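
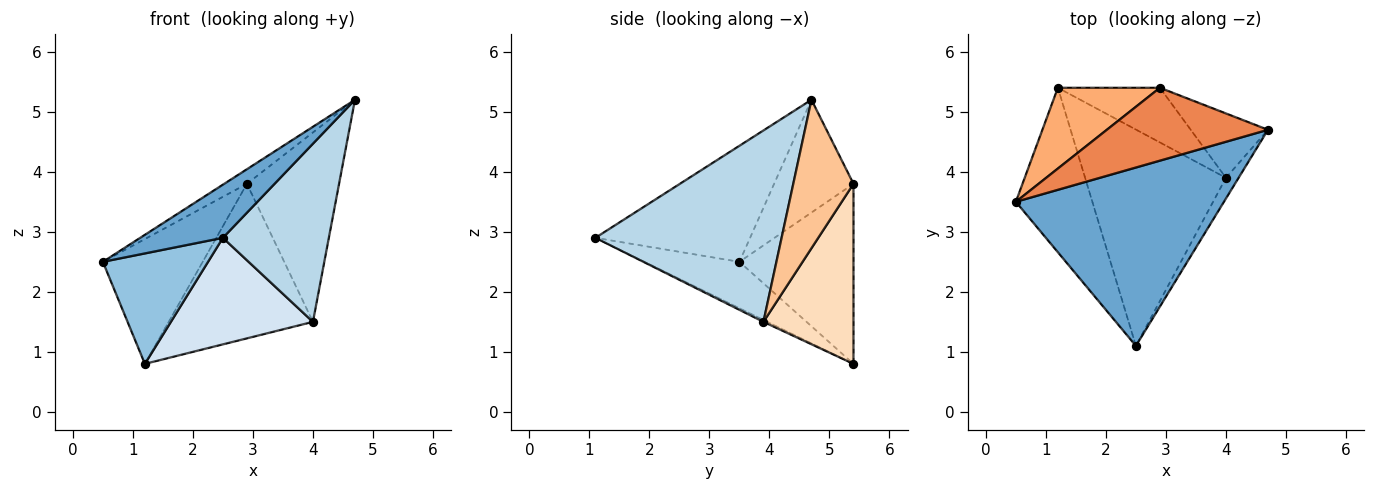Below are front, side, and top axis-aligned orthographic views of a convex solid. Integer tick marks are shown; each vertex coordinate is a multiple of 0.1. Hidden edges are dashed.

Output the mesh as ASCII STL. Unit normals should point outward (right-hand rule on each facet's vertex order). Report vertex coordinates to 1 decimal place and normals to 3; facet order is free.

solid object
 facet normal -0.471 -0.252 0.845
  outer loop
   vertex 2.5 1.1 2.9
   vertex 4.7 4.7 5.2
   vertex 0.5 3.5 2.5
  endloop
 endfacet
 facet normal -0.449 -0.498 -0.742
  outer loop
   vertex 1.2 5.4 0.8
   vertex 2.5 1.1 2.9
   vertex 0.5 3.5 2.5
  endloop
 endfacet
 facet normal 0.868 -0.494 -0.057
  outer loop
   vertex 4.0 3.9 1.5
   vertex 4.7 4.7 5.2
   vertex 2.5 1.1 2.9
  endloop
 endfacet
 facet normal -0.012 -0.442 -0.897
  outer loop
   vertex 4.0 3.9 1.5
   vertex 2.5 1.1 2.9
   vertex 1.2 5.4 0.8
  endloop
 endfacet
 facet normal -0.566 0.162 0.808
  outer loop
   vertex 2.9 5.4 3.8
   vertex 0.5 3.5 2.5
   vertex 4.7 4.7 5.2
  endloop
 endfacet
 facet normal -0.692 0.606 0.392
  outer loop
   vertex 2.9 5.4 3.8
   vertex 1.2 5.4 0.8
   vertex 0.5 3.5 2.5
  endloop
 endfacet
 facet normal 0.526 0.805 -0.274
  outer loop
   vertex 2.9 5.4 3.8
   vertex 4.7 4.7 5.2
   vertex 4.0 3.9 1.5
  endloop
 endfacet
 facet normal 0.507 0.813 -0.287
  outer loop
   vertex 2.9 5.4 3.8
   vertex 4.0 3.9 1.5
   vertex 1.2 5.4 0.8
  endloop
 endfacet
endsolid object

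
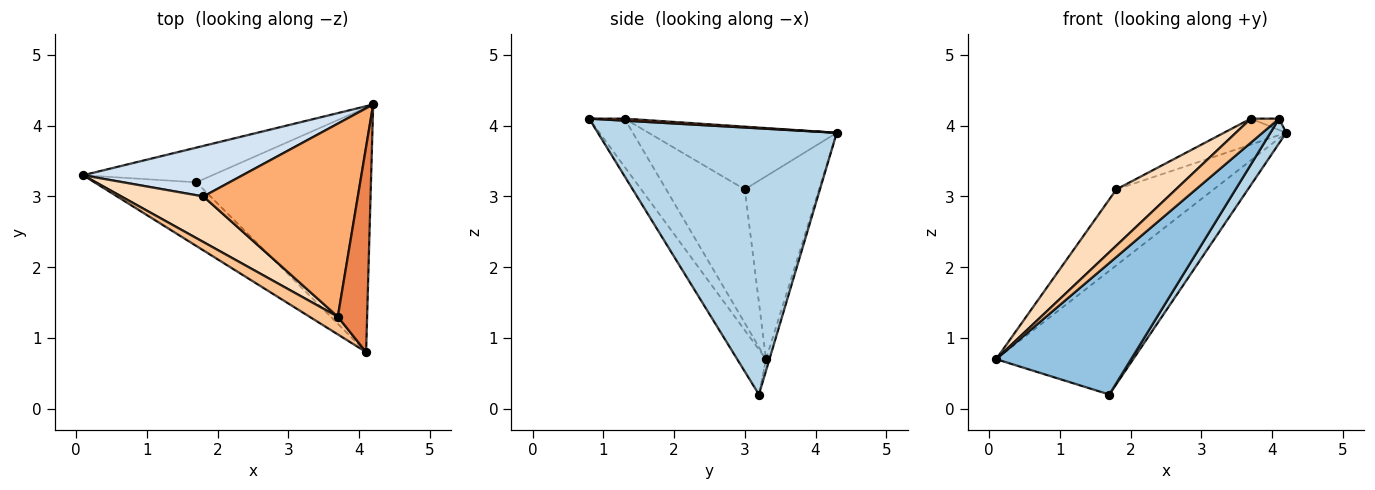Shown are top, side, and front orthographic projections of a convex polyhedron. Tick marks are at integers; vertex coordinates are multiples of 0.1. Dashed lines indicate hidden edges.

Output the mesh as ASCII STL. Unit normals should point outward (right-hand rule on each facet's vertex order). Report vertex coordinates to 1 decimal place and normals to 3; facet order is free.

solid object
 facet normal -0.024 0.963 -0.270
  outer loop
   vertex 1.7 3.2 0.2
   vertex 0.1 3.3 0.7
   vertex 4.2 4.3 3.9
  endloop
 endfacet
 facet normal -0.189 -0.884 -0.428
  outer loop
   vertex 1.7 3.2 0.2
   vertex 4.1 0.8 4.1
   vertex 0.1 3.3 0.7
  endloop
 endfacet
 facet normal 0.835 -0.055 -0.548
  outer loop
   vertex 1.7 3.2 0.2
   vertex 4.2 4.3 3.9
   vertex 4.1 0.8 4.1
  endloop
 endfacet
 facet normal -0.536 0.702 0.468
  outer loop
   vertex 1.8 3.0 3.1
   vertex 4.2 4.3 3.9
   vertex 0.1 3.3 0.7
  endloop
 endfacet
 facet normal 0.069 0.055 0.996
  outer loop
   vertex 3.7 1.3 4.1
   vertex 4.1 0.8 4.1
   vertex 4.2 4.3 3.9
  endloop
 endfacet
 facet normal -0.373 0.124 0.919
  outer loop
   vertex 3.7 1.3 4.1
   vertex 4.2 4.3 3.9
   vertex 1.8 3.0 3.1
  endloop
 endfacet
 facet normal -0.710 -0.568 0.417
  outer loop
   vertex 3.7 1.3 4.1
   vertex 0.1 3.3 0.7
   vertex 4.1 0.8 4.1
  endloop
 endfacet
 facet normal -0.716 -0.542 0.440
  outer loop
   vertex 3.7 1.3 4.1
   vertex 1.8 3.0 3.1
   vertex 0.1 3.3 0.7
  endloop
 endfacet
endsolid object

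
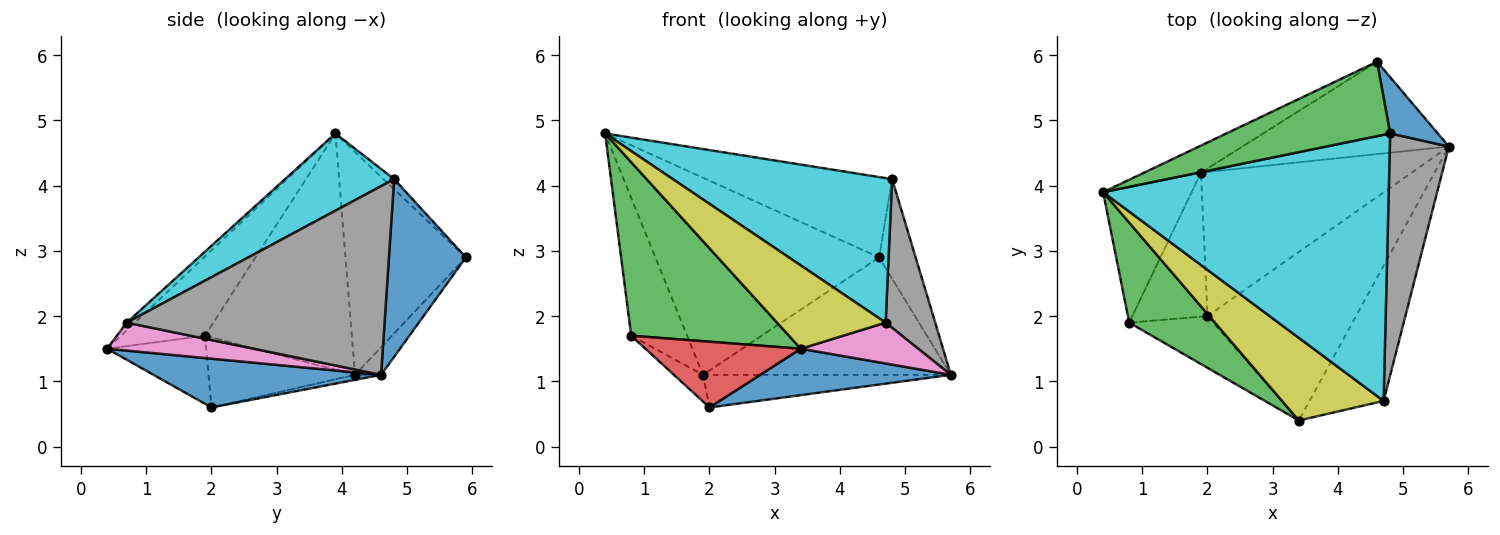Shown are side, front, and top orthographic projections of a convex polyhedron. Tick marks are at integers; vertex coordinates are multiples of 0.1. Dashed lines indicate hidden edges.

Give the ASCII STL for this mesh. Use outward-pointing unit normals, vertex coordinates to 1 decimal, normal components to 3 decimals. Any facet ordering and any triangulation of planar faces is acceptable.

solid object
 facet normal 0.302 -0.253 -0.919
  outer loop
   vertex 2.0 2.0 0.6
   vertex 5.7 4.6 1.1
   vertex 3.4 0.4 1.5
  endloop
 endfacet
 facet normal -0.023 0.221 -0.975
  outer loop
   vertex 1.9 4.2 1.1
   vertex 5.7 4.6 1.1
   vertex 2.0 2.0 0.6
  endloop
 endfacet
 facet normal -0.419 -0.787 0.453
  outer loop
   vertex 0.8 1.9 1.7
   vertex 3.4 0.4 1.5
   vertex 0.4 3.9 4.8
  endloop
 endfacet
 facet normal -0.448 -0.703 -0.553
  outer loop
   vertex 0.8 1.9 1.7
   vertex 2.0 2.0 0.6
   vertex 3.4 0.4 1.5
  endloop
 endfacet
 facet normal -0.882 0.336 -0.330
  outer loop
   vertex 0.8 1.9 1.7
   vertex 0.4 3.9 4.8
   vertex 1.9 4.2 1.1
  endloop
 endfacet
 facet normal -0.676 0.134 -0.725
  outer loop
   vertex 0.8 1.9 1.7
   vertex 1.9 4.2 1.1
   vertex 2.0 2.0 0.6
  endloop
 endfacet
 facet normal 0.340 -0.272 -0.900
  outer loop
   vertex 4.7 0.7 1.9
   vertex 3.4 0.4 1.5
   vertex 5.7 4.6 1.1
  endloop
 endfacet
 facet normal 0.939 -0.180 0.294
  outer loop
   vertex 4.7 0.7 1.9
   vertex 5.7 4.6 1.1
   vertex 4.8 4.8 4.1
  endloop
 endfacet
 facet normal -0.053 -0.709 0.704
  outer loop
   vertex 4.7 0.7 1.9
   vertex 0.4 3.9 4.8
   vertex 3.4 0.4 1.5
  endloop
 endfacet
 facet normal 0.231 -0.464 0.855
  outer loop
   vertex 4.7 0.7 1.9
   vertex 4.8 4.8 4.1
   vertex 0.4 3.9 4.8
  endloop
 endfacet
 facet normal 0.878 0.417 0.236
  outer loop
   vertex 4.6 5.9 2.9
   vertex 4.8 4.8 4.1
   vertex 5.7 4.6 1.1
  endloop
 endfacet
 facet normal -0.082 0.783 -0.616
  outer loop
   vertex 4.6 5.9 2.9
   vertex 5.7 4.6 1.1
   vertex 1.9 4.2 1.1
  endloop
 endfacet
 facet normal -0.042 0.733 0.679
  outer loop
   vertex 4.6 5.9 2.9
   vertex 0.4 3.9 4.8
   vertex 4.8 4.8 4.1
  endloop
 endfacet
 facet normal -0.471 0.874 -0.120
  outer loop
   vertex 4.6 5.9 2.9
   vertex 1.9 4.2 1.1
   vertex 0.4 3.9 4.8
  endloop
 endfacet
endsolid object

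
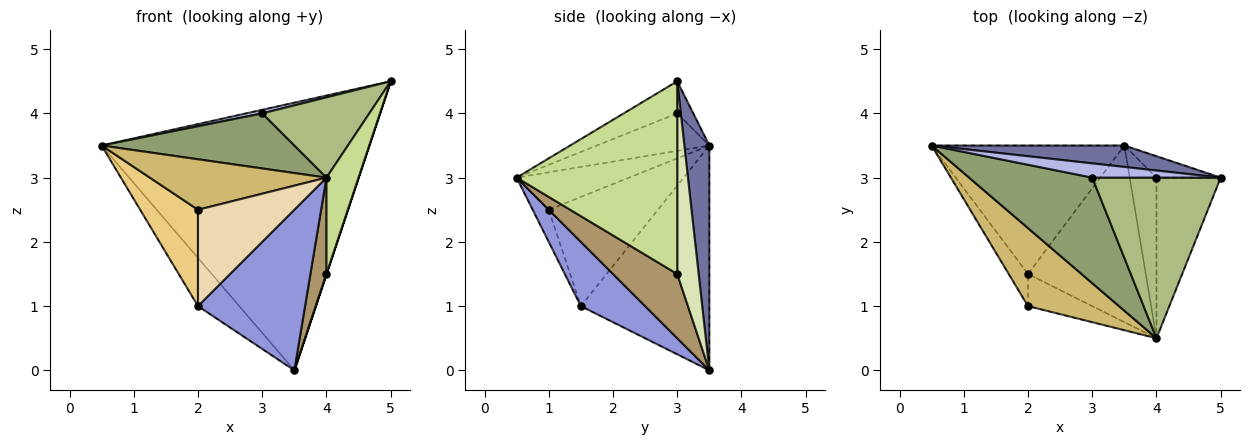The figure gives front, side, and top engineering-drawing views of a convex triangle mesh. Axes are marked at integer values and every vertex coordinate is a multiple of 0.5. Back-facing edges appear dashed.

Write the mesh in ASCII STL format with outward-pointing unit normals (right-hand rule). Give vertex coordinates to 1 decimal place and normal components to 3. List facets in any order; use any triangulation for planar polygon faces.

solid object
 facet normal 0.093 0.993 0.079
  outer loop
   vertex 3.5 3.5 0.0
   vertex 0.5 3.5 3.5
   vertex 5.0 3.0 4.5
  endloop
 endfacet
 facet normal -0.738 0.237 -0.632
  outer loop
   vertex 2.0 1.5 1.0
   vertex 0.5 3.5 3.5
   vertex 3.5 3.5 0.0
  endloop
 endfacet
 facet normal 0.374 -0.624 -0.686
  outer loop
   vertex 2.0 1.5 1.0
   vertex 3.5 3.5 0.0
   vertex 4.0 0.5 3.0
  endloop
 endfacet
 facet normal -0.236 -0.236 0.943
  outer loop
   vertex 3.0 3.0 4.0
   vertex 5.0 3.0 4.5
   vertex 0.5 3.5 3.5
  endloop
 endfacet
 facet normal -0.261 -0.447 0.856
  outer loop
   vertex 3.0 3.0 4.0
   vertex 0.5 3.5 3.5
   vertex 4.0 0.5 3.0
  endloop
 endfacet
 facet normal -0.218 -0.436 0.873
  outer loop
   vertex 3.0 3.0 4.0
   vertex 4.0 0.5 3.0
   vertex 5.0 3.0 4.5
  endloop
 endfacet
 facet normal 0.932 -0.186 -0.311
  outer loop
   vertex 4.0 3.0 1.5
   vertex 5.0 3.0 4.5
   vertex 4.0 0.5 3.0
  endloop
 endfacet
 facet normal 0.949 0.000 -0.316
  outer loop
   vertex 4.0 3.0 1.5
   vertex 3.5 3.5 0.0
   vertex 5.0 3.0 4.5
  endloop
 endfacet
 facet normal 0.899 -0.225 -0.375
  outer loop
   vertex 4.0 3.0 1.5
   vertex 4.0 0.5 3.0
   vertex 3.5 3.5 0.0
  endloop
 endfacet
 facet normal -0.327 -0.513 0.793
  outer loop
   vertex 2.0 1.0 2.5
   vertex 4.0 0.5 3.0
   vertex 0.5 3.5 3.5
  endloop
 endfacet
 facet normal -0.873 -0.462 -0.154
  outer loop
   vertex 2.0 1.0 2.5
   vertex 0.5 3.5 3.5
   vertex 2.0 1.5 1.0
  endloop
 endfacet
 facet normal -0.156 -0.937 -0.312
  outer loop
   vertex 2.0 1.0 2.5
   vertex 2.0 1.5 1.0
   vertex 4.0 0.5 3.0
  endloop
 endfacet
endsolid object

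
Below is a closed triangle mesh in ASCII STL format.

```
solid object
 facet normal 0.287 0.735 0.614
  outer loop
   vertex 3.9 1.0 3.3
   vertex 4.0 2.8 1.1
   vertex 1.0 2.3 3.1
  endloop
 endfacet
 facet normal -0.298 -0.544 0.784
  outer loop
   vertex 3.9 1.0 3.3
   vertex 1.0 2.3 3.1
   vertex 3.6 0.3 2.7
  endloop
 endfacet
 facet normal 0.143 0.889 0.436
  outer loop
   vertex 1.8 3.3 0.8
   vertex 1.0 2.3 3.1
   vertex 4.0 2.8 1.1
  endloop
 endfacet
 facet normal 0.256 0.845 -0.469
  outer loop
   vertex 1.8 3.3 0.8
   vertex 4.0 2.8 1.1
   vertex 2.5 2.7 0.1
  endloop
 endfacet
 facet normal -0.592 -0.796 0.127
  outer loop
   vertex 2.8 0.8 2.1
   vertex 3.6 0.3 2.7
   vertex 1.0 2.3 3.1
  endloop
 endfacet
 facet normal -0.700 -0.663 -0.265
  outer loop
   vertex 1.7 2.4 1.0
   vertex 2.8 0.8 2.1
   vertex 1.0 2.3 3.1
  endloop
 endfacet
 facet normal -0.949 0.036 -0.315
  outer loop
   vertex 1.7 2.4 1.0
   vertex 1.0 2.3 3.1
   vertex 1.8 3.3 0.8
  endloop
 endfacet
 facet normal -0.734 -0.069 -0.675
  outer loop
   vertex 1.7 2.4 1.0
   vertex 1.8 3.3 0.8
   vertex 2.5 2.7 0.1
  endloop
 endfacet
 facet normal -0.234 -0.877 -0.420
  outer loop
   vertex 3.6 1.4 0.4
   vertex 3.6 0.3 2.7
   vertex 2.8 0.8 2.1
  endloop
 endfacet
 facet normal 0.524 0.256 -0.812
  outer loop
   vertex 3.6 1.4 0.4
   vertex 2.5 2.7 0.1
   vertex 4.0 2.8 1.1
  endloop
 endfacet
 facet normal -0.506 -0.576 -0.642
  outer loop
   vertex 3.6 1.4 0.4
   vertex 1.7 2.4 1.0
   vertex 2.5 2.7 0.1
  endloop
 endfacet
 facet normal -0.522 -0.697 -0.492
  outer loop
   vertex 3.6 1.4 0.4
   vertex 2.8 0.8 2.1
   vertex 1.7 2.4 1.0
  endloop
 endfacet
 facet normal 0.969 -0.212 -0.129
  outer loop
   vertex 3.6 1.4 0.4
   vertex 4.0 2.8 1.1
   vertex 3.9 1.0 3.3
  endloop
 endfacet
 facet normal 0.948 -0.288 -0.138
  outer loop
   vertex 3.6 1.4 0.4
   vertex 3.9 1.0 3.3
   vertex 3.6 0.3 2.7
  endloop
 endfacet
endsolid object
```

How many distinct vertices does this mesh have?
9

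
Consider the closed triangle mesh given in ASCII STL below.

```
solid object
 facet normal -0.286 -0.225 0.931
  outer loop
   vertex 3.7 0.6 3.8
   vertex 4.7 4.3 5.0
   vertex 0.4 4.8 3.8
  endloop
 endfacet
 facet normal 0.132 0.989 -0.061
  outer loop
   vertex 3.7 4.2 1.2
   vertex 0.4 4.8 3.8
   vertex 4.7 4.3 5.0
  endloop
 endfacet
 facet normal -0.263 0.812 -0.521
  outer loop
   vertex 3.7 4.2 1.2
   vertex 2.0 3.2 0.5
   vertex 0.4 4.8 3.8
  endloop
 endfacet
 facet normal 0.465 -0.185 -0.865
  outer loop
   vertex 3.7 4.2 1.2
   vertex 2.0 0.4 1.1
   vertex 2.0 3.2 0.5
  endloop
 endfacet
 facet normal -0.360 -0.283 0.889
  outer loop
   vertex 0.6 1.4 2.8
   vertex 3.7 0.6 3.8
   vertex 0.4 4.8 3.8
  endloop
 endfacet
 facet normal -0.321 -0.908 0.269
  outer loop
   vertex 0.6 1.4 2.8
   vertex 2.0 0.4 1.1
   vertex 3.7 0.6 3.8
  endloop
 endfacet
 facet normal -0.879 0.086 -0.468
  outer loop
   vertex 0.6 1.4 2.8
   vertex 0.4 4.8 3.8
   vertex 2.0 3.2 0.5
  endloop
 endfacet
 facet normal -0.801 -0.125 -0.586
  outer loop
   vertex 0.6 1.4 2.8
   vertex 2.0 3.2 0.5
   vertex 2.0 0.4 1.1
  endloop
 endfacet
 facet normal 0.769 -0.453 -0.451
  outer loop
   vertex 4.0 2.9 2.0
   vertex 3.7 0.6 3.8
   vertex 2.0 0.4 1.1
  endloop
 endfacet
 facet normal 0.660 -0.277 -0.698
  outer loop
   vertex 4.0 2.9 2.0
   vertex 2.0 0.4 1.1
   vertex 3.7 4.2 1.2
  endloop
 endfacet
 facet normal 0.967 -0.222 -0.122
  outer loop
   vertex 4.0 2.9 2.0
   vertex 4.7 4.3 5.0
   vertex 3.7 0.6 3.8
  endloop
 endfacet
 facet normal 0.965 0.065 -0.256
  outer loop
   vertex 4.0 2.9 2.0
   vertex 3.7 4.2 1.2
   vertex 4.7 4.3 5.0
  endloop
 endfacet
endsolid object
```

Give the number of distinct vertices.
8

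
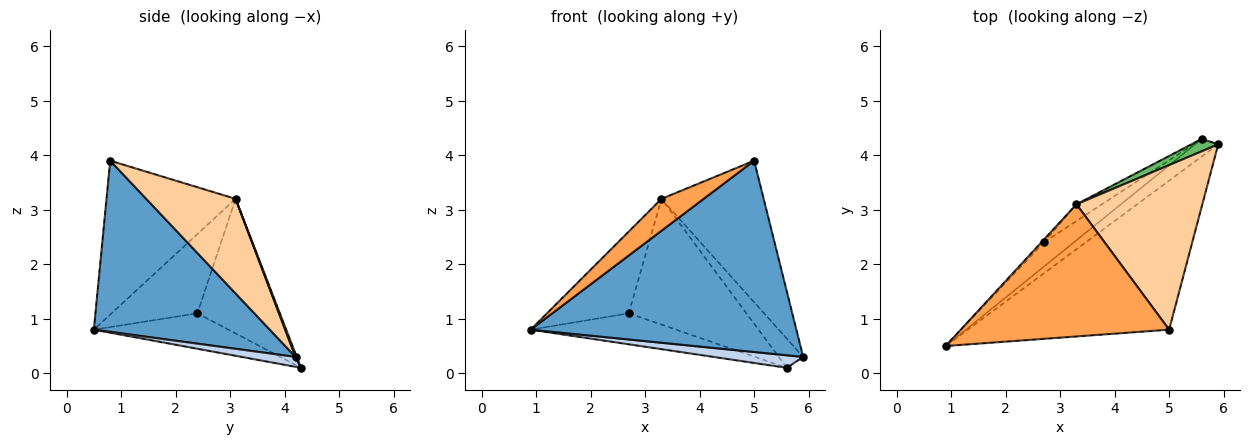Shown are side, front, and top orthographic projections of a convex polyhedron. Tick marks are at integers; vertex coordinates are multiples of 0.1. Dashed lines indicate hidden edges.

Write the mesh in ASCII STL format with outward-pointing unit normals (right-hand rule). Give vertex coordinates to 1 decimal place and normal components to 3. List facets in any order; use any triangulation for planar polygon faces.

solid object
 facet normal 0.463 -0.699 -0.545
  outer loop
   vertex 5.0 0.8 3.9
   vertex 0.9 0.5 0.8
   vertex 5.9 4.2 0.3
  endloop
 endfacet
 facet normal 0.329 -0.549 -0.768
  outer loop
   vertex 5.6 4.3 0.1
   vertex 5.9 4.2 0.3
   vertex 0.9 0.5 0.8
  endloop
 endfacet
 facet normal -0.583 -0.191 0.790
  outer loop
   vertex 3.3 3.1 3.2
   vertex 0.9 0.5 0.8
   vertex 5.0 0.8 3.9
  endloop
 endfacet
 facet normal 0.495 0.566 0.659
  outer loop
   vertex 3.3 3.1 3.2
   vertex 5.0 0.8 3.9
   vertex 5.9 4.2 0.3
  endloop
 endfacet
 facet normal 0.046 0.920 0.390
  outer loop
   vertex 3.3 3.1 3.2
   vertex 5.9 4.2 0.3
   vertex 5.6 4.3 0.1
  endloop
 endfacet
 facet normal -0.589 0.636 -0.498
  outer loop
   vertex 2.7 2.4 1.1
   vertex 5.6 4.3 0.1
   vertex 0.9 0.5 0.8
  endloop
 endfacet
 facet normal -0.724 0.689 -0.023
  outer loop
   vertex 2.7 2.4 1.1
   vertex 0.9 0.5 0.8
   vertex 3.3 3.1 3.2
  endloop
 endfacet
 facet normal -0.571 0.814 -0.108
  outer loop
   vertex 2.7 2.4 1.1
   vertex 3.3 3.1 3.2
   vertex 5.6 4.3 0.1
  endloop
 endfacet
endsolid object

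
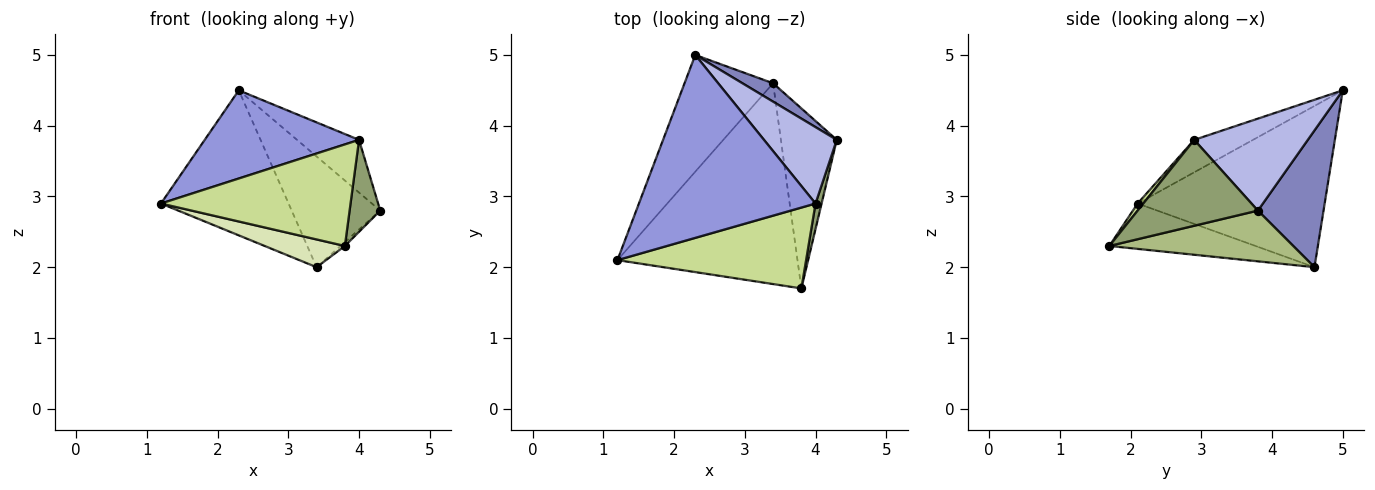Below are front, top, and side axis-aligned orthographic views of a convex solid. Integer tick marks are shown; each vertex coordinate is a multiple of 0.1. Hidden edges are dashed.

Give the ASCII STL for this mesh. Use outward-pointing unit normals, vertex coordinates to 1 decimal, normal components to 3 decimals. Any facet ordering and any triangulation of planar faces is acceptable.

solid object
 facet normal -0.752 0.513 -0.413
  outer loop
   vertex 3.4 4.6 2.0
   vertex 1.2 2.1 2.9
   vertex 2.3 5.0 4.5
  endloop
 endfacet
 facet normal 0.590 0.796 0.132
  outer loop
   vertex 3.4 4.6 2.0
   vertex 2.3 5.0 4.5
   vertex 4.3 3.8 2.8
  endloop
 endfacet
 facet normal -0.163 -0.428 0.889
  outer loop
   vertex 4.0 2.9 3.8
   vertex 2.3 5.0 4.5
   vertex 1.2 2.1 2.9
  endloop
 endfacet
 facet normal 0.721 0.393 0.570
  outer loop
   vertex 4.0 2.9 3.8
   vertex 4.3 3.8 2.8
   vertex 2.3 5.0 4.5
  endloop
 endfacet
 facet normal 0.967 -0.246 0.068
  outer loop
   vertex 3.8 1.7 2.3
   vertex 4.3 3.8 2.8
   vertex 4.0 2.9 3.8
  endloop
 endfacet
 facet normal 0.672 0.016 -0.740
  outer loop
   vertex 3.8 1.7 2.3
   vertex 3.4 4.6 2.0
   vertex 4.3 3.8 2.8
  endloop
 endfacet
 facet normal 0.023 -0.782 0.623
  outer loop
   vertex 3.8 1.7 2.3
   vertex 4.0 2.9 3.8
   vertex 1.2 2.1 2.9
  endloop
 endfacet
 facet normal -0.242 -0.133 -0.961
  outer loop
   vertex 3.8 1.7 2.3
   vertex 1.2 2.1 2.9
   vertex 3.4 4.6 2.0
  endloop
 endfacet
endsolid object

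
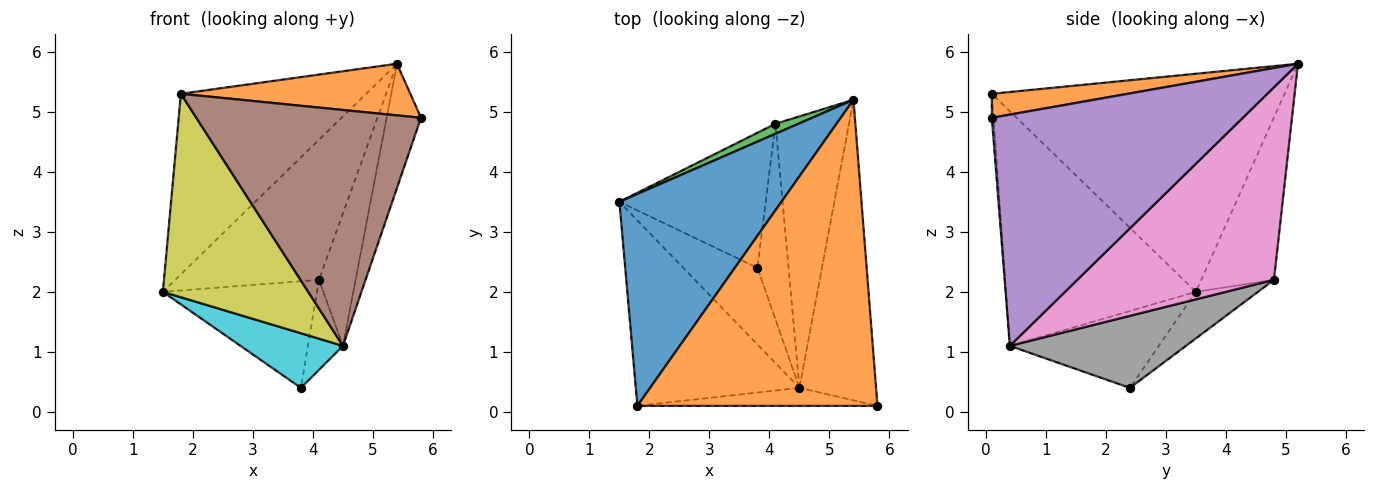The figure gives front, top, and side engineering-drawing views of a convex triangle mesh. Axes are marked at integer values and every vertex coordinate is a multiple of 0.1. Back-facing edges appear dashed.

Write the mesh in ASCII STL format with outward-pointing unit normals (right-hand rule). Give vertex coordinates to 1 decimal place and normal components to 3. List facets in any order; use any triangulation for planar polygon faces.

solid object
 facet normal -0.716 0.453 0.532
  outer loop
   vertex 1.8 0.1 5.3
   vertex 5.4 5.2 5.8
   vertex 1.5 3.5 2.0
  endloop
 endfacet
 facet normal 0.098 -0.165 0.981
  outer loop
   vertex 1.8 0.1 5.3
   vertex 5.8 0.1 4.9
   vertex 5.4 5.2 5.8
  endloop
 endfacet
 facet normal -0.450 0.891 0.064
  outer loop
   vertex 4.1 4.8 2.2
   vertex 1.5 3.5 2.0
   vertex 5.4 5.2 5.8
  endloop
 endfacet
 facet normal -0.242 0.601 -0.761
  outer loop
   vertex 4.1 4.8 2.2
   vertex 3.8 2.4 0.4
   vertex 1.5 3.5 2.0
  endloop
 endfacet
 facet normal 0.941 0.129 -0.312
  outer loop
   vertex 4.5 0.4 1.1
   vertex 5.4 5.2 5.8
   vertex 5.8 0.1 4.9
  endloop
 endfacet
 facet normal -0.008 -0.997 -0.076
  outer loop
   vertex 4.5 0.4 1.1
   vertex 5.8 0.1 4.9
   vertex 1.8 0.1 5.3
  endloop
 endfacet
 facet normal 0.920 0.172 -0.351
  outer loop
   vertex 4.5 0.4 1.1
   vertex 4.1 4.8 2.2
   vertex 5.4 5.2 5.8
  endloop
 endfacet
 facet normal 0.903 0.180 -0.390
  outer loop
   vertex 4.5 0.4 1.1
   vertex 3.8 2.4 0.4
   vertex 4.1 4.8 2.2
  endloop
 endfacet
 facet normal -0.695 -0.532 -0.485
  outer loop
   vertex 4.5 0.4 1.1
   vertex 1.8 0.1 5.3
   vertex 1.5 3.5 2.0
  endloop
 endfacet
 facet normal -0.645 -0.444 -0.622
  outer loop
   vertex 4.5 0.4 1.1
   vertex 1.5 3.5 2.0
   vertex 3.8 2.4 0.4
  endloop
 endfacet
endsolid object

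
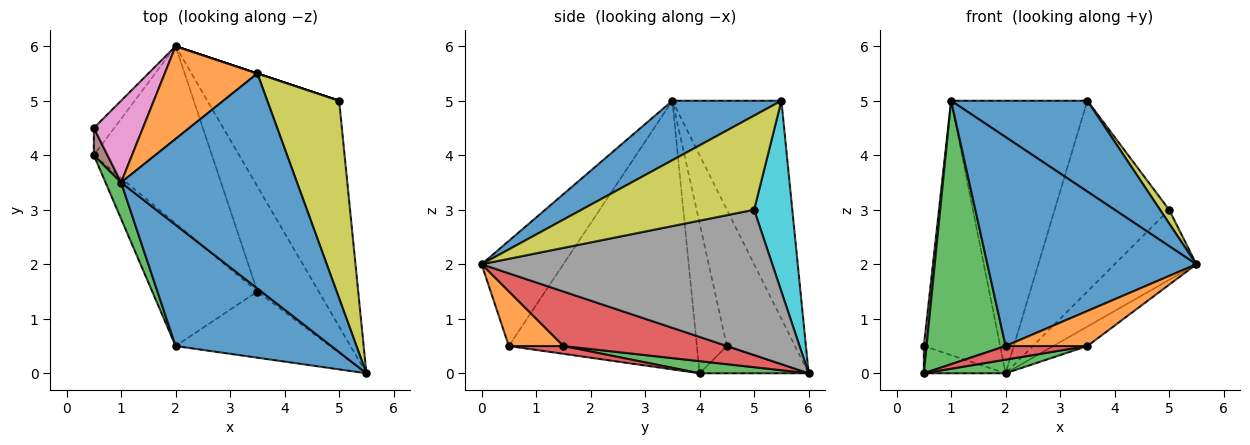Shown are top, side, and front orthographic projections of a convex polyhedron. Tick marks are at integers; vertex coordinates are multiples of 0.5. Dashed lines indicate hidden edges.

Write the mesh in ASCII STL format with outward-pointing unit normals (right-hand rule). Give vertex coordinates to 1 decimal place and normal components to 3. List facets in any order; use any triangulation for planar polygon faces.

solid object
 facet normal 0.297 -0.372 0.879
  outer loop
   vertex 3.5 5.5 5.0
   vertex 1.0 3.5 5.0
   vertex 5.5 0.0 2.0
  endloop
 endfacet
 facet normal -0.604 0.755 0.257
  outer loop
   vertex 3.5 5.5 5.0
   vertex 2.0 6.0 0.0
   vertex 1.0 3.5 5.0
  endloop
 endfacet
 facet normal 0.102 -0.076 -0.992
  outer loop
   vertex 3.5 1.5 0.5
   vertex 0.5 4.0 0.0
   vertex 2.0 6.0 0.0
  endloop
 endfacet
 facet normal 0.658 0.137 -0.740
  outer loop
   vertex 3.5 1.5 0.5
   vertex 2.0 6.0 0.0
   vertex 5.5 0.0 2.0
  endloop
 endfacet
 facet normal -0.686 0.514 -0.514
  outer loop
   vertex 0.5 4.5 0.5
   vertex 2.0 6.0 0.0
   vertex 0.5 4.0 0.0
  endloop
 endfacet
 facet normal -0.992 -0.090 0.090
  outer loop
   vertex 0.5 4.5 0.5
   vertex 0.5 4.0 0.0
   vertex 1.0 3.5 5.0
  endloop
 endfacet
 facet normal -0.648 0.725 0.233
  outer loop
   vertex 0.5 4.5 0.5
   vertex 1.0 3.5 5.0
   vertex 2.0 6.0 0.0
  endloop
 endfacet
 facet normal 0.725 0.204 -0.657
  outer loop
   vertex 5.0 5.0 3.0
   vertex 5.5 0.0 2.0
   vertex 2.0 6.0 0.0
  endloop
 endfacet
 facet normal 0.794 -0.042 0.606
  outer loop
   vertex 5.0 5.0 3.0
   vertex 3.5 5.5 5.0
   vertex 5.5 0.0 2.0
  endloop
 endfacet
 facet normal 0.316 0.949 0.000
  outer loop
   vertex 5.0 5.0 3.0
   vertex 2.0 6.0 0.0
   vertex 3.5 5.5 5.0
  endloop
 endfacet
 facet normal -0.321 -0.819 0.475
  outer loop
   vertex 2.0 0.5 0.5
   vertex 5.5 0.0 2.0
   vertex 1.0 3.5 5.0
  endloop
 endfacet
 facet normal 0.298 -0.447 -0.844
  outer loop
   vertex 2.0 0.5 0.5
   vertex 3.5 1.5 0.5
   vertex 5.5 0.0 2.0
  endloop
 endfacet
 facet normal -0.921 -0.387 0.053
  outer loop
   vertex 2.0 0.5 0.5
   vertex 1.0 3.5 5.0
   vertex 0.5 4.0 0.0
  endloop
 endfacet
 facet normal 0.073 -0.110 -0.991
  outer loop
   vertex 2.0 0.5 0.5
   vertex 0.5 4.0 0.0
   vertex 3.5 1.5 0.5
  endloop
 endfacet
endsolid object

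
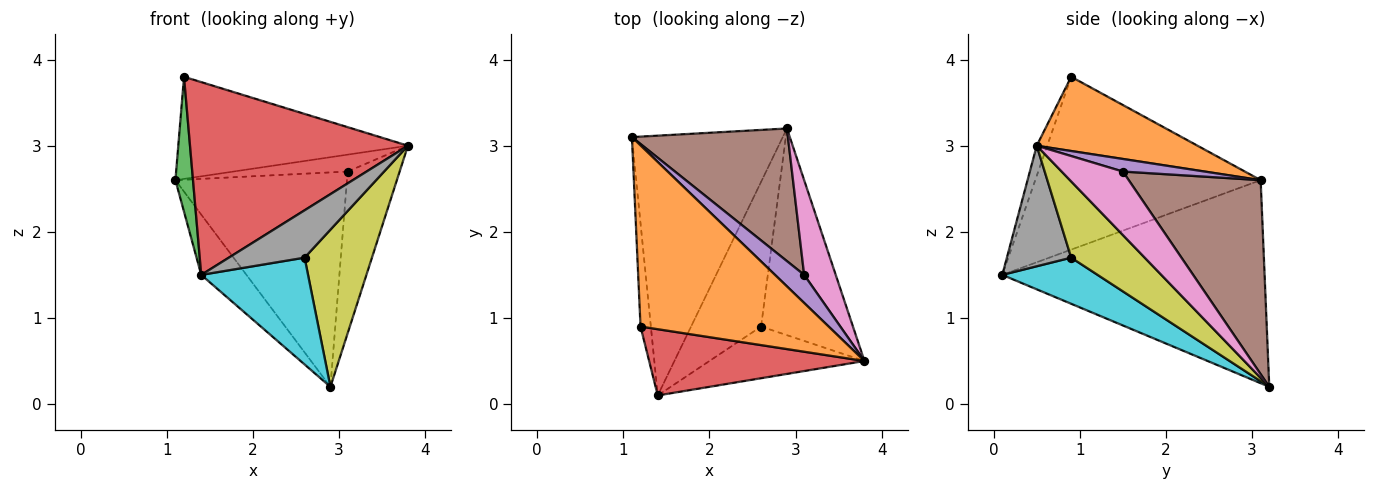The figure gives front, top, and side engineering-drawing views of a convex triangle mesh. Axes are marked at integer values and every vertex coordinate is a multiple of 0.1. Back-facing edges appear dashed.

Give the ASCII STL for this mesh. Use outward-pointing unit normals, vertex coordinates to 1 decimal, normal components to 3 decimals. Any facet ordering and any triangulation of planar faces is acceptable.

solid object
 facet normal -0.795 0.137 -0.591
  outer loop
   vertex 2.9 3.2 0.2
   vertex 1.4 0.1 1.5
   vertex 1.1 3.1 2.6
  endloop
 endfacet
 facet normal 0.325 0.464 0.824
  outer loop
   vertex 1.2 0.9 3.8
   vertex 3.8 0.5 3.0
   vertex 1.1 3.1 2.6
  endloop
 endfacet
 facet normal -0.995 -0.078 -0.060
  outer loop
   vertex 1.2 0.9 3.8
   vertex 1.1 3.1 2.6
   vertex 1.4 0.1 1.5
  endloop
 endfacet
 facet normal -0.045 -0.945 0.325
  outer loop
   vertex 1.2 0.9 3.8
   vertex 1.4 0.1 1.5
   vertex 3.8 0.5 3.0
  endloop
 endfacet
 facet normal 0.347 0.484 0.803
  outer loop
   vertex 3.1 1.5 2.7
   vertex 1.1 3.1 2.6
   vertex 3.8 0.5 3.0
  endloop
 endfacet
 facet normal 0.547 0.712 0.440
  outer loop
   vertex 3.1 1.5 2.7
   vertex 2.9 3.2 0.2
   vertex 1.1 3.1 2.6
  endloop
 endfacet
 facet normal 0.713 0.605 0.355
  outer loop
   vertex 3.1 1.5 2.7
   vertex 3.8 0.5 3.0
   vertex 2.9 3.2 0.2
  endloop
 endfacet
 facet normal 0.497 -0.586 -0.640
  outer loop
   vertex 2.6 0.9 1.7
   vertex 3.8 0.5 3.0
   vertex 1.4 0.1 1.5
  endloop
 endfacet
 facet normal 0.551 -0.505 -0.664
  outer loop
   vertex 2.6 0.9 1.7
   vertex 2.9 3.2 0.2
   vertex 3.8 0.5 3.0
  endloop
 endfacet
 facet normal 0.468 -0.525 -0.711
  outer loop
   vertex 2.6 0.9 1.7
   vertex 1.4 0.1 1.5
   vertex 2.9 3.2 0.2
  endloop
 endfacet
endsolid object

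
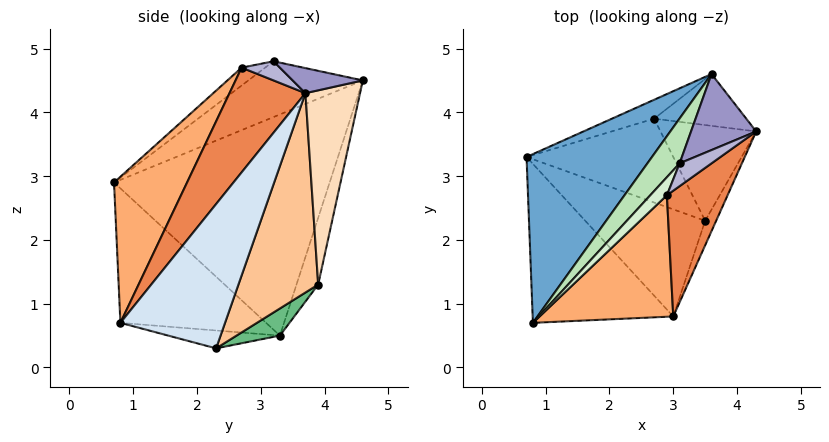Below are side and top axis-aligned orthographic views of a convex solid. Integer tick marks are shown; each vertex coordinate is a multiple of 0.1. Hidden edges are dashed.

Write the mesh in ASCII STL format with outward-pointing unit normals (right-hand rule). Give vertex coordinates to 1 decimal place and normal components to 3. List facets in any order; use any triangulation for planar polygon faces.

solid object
 facet normal -0.801 0.389 0.455
  outer loop
   vertex 3.6 4.6 4.5
   vertex 0.7 3.3 0.5
   vertex 0.8 0.7 2.9
  endloop
 endfacet
 facet normal -0.568 -0.570 -0.594
  outer loop
   vertex 3.0 0.8 0.7
   vertex 0.8 0.7 2.9
   vertex 0.7 3.3 0.5
  endloop
 endfacet
 facet normal -0.144 -0.210 -0.967
  outer loop
   vertex 3.0 0.8 0.7
   vertex 0.7 3.3 0.5
   vertex 3.5 2.3 0.3
  endloop
 endfacet
 facet normal 0.940 -0.333 -0.072
  outer loop
   vertex 3.0 0.8 0.7
   vertex 3.5 2.3 0.3
   vertex 4.3 3.7 4.3
  endloop
 endfacet
 facet normal 0.609 -0.711 0.353
  outer loop
   vertex 2.9 2.7 4.7
   vertex 3.0 0.8 0.7
   vertex 4.3 3.7 4.3
  endloop
 endfacet
 facet normal 0.432 -0.810 0.396
  outer loop
   vertex 2.9 2.7 4.7
   vertex 0.8 0.7 2.9
   vertex 3.0 0.8 0.7
  endloop
 endfacet
 facet normal 0.731 0.585 -0.351
  outer loop
   vertex 2.7 3.9 1.3
   vertex 4.3 3.7 4.3
   vertex 3.5 2.3 0.3
  endloop
 endfacet
 facet normal 0.706 0.624 -0.335
  outer loop
   vertex 2.7 3.9 1.3
   vertex 3.6 4.6 4.5
   vertex 4.3 3.7 4.3
  endloop
 endfacet
 facet normal 0.148 0.576 -0.804
  outer loop
   vertex 2.7 3.9 1.3
   vertex 3.5 2.3 0.3
   vertex 0.7 3.3 0.5
  endloop
 endfacet
 facet normal -0.230 0.962 -0.146
  outer loop
   vertex 2.7 3.9 1.3
   vertex 0.7 3.3 0.5
   vertex 3.6 4.6 4.5
  endloop
 endfacet
 facet normal -0.799 0.384 0.462
  outer loop
   vertex 3.1 3.2 4.8
   vertex 3.6 4.6 4.5
   vertex 0.8 0.7 2.9
  endloop
 endfacet
 facet normal -0.724 0.155 0.672
  outer loop
   vertex 3.1 3.2 4.8
   vertex 0.8 0.7 2.9
   vertex 2.9 2.7 4.7
  endloop
 endfacet
 facet normal 0.358 0.072 0.931
  outer loop
   vertex 3.1 3.2 4.8
   vertex 4.3 3.7 4.3
   vertex 3.6 4.6 4.5
  endloop
 endfacet
 facet normal 0.481 -0.353 0.802
  outer loop
   vertex 3.1 3.2 4.8
   vertex 2.9 2.7 4.7
   vertex 4.3 3.7 4.3
  endloop
 endfacet
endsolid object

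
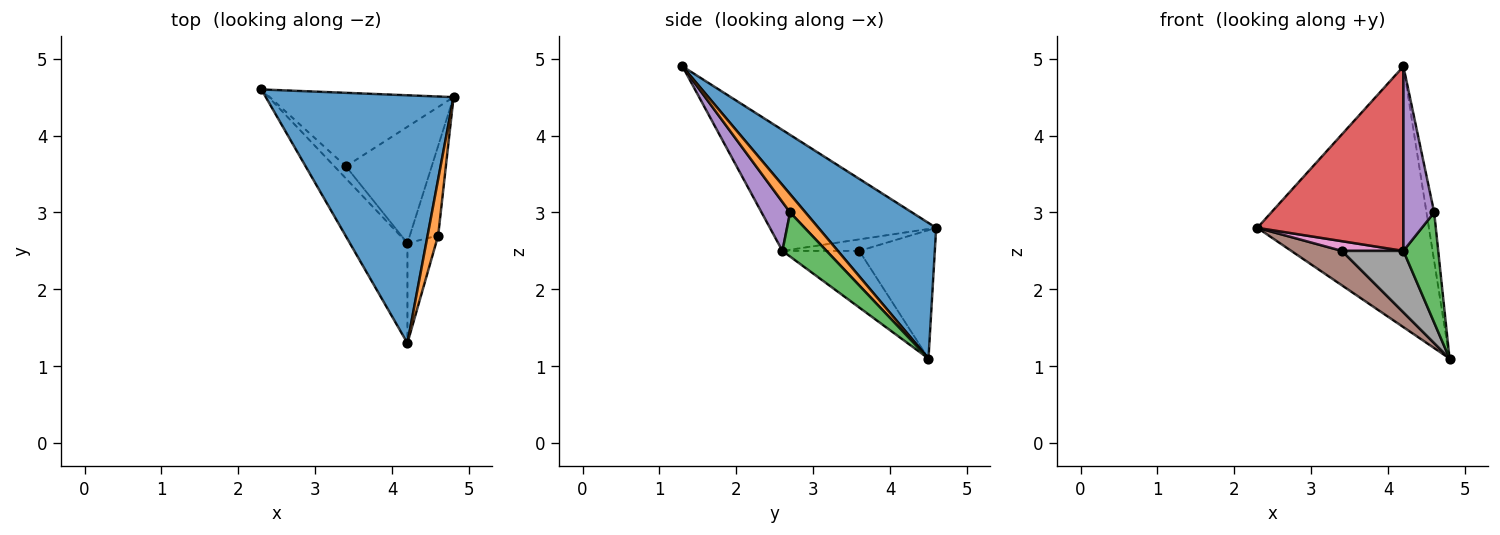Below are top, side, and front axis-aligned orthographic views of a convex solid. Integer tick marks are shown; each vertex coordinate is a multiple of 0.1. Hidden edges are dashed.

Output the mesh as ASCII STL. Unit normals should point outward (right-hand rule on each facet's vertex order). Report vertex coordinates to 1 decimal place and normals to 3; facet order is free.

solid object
 facet normal 0.445 0.649 0.617
  outer loop
   vertex 4.2 1.3 4.9
   vertex 4.8 4.5 1.1
   vertex 2.3 4.6 2.8
  endloop
 endfacet
 facet normal 0.794 0.397 0.460
  outer loop
   vertex 4.6 2.7 3.0
   vertex 4.8 4.5 1.1
   vertex 4.2 1.3 4.9
  endloop
 endfacet
 facet normal 0.701 -0.553 -0.450
  outer loop
   vertex 4.2 2.6 2.5
   vertex 4.8 4.5 1.1
   vertex 4.6 2.7 3.0
  endloop
 endfacet
 facet normal -0.707 -0.622 -0.337
  outer loop
   vertex 4.2 2.6 2.5
   vertex 4.2 1.3 4.9
   vertex 2.3 4.6 2.8
  endloop
 endfacet
 facet normal 0.632 -0.682 -0.369
  outer loop
   vertex 4.2 2.6 2.5
   vertex 4.6 2.7 3.0
   vertex 4.2 1.3 4.9
  endloop
 endfacet
 facet normal -0.535 -0.359 -0.765
  outer loop
   vertex 3.4 3.6 2.5
   vertex 2.3 4.6 2.8
   vertex 4.8 4.5 1.1
  endloop
 endfacet
 facet normal -0.615 -0.492 -0.615
  outer loop
   vertex 3.4 3.6 2.5
   vertex 4.2 2.6 2.5
   vertex 2.3 4.6 2.8
  endloop
 endfacet
 facet normal -0.504 -0.403 -0.764
  outer loop
   vertex 3.4 3.6 2.5
   vertex 4.8 4.5 1.1
   vertex 4.2 2.6 2.5
  endloop
 endfacet
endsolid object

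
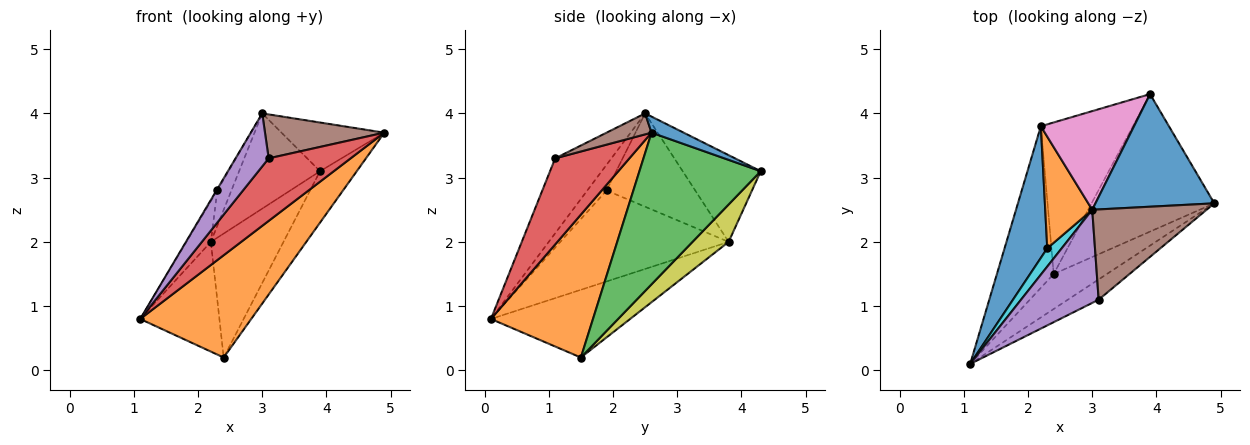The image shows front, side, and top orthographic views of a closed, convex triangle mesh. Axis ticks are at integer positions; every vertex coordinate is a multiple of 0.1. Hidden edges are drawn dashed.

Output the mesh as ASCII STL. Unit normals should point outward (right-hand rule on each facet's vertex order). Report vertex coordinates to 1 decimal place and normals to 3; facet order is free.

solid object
 facet normal 0.123 0.394 0.911
  outer loop
   vertex 3.0 2.5 4.0
   vertex 4.9 2.6 3.7
   vertex 3.9 4.3 3.1
  endloop
 endfacet
 facet normal 0.656 -0.714 -0.244
  outer loop
   vertex 2.4 1.5 0.2
   vertex 4.9 2.6 3.7
   vertex 1.1 0.1 0.8
  endloop
 endfacet
 facet normal 0.757 0.229 -0.612
  outer loop
   vertex 2.4 1.5 0.2
   vertex 3.9 4.3 3.1
   vertex 4.9 2.6 3.7
  endloop
 endfacet
 facet normal 0.653 -0.721 -0.234
  outer loop
   vertex 3.1 1.1 3.3
   vertex 1.1 0.1 0.8
   vertex 4.9 2.6 3.7
  endloop
 endfacet
 facet normal -0.643 -0.379 0.666
  outer loop
   vertex 3.1 1.1 3.3
   vertex 3.0 2.5 4.0
   vertex 1.1 0.1 0.8
  endloop
 endfacet
 facet normal 0.163 -0.432 0.887
  outer loop
   vertex 3.1 1.1 3.3
   vertex 4.9 2.6 3.7
   vertex 3.0 2.5 4.0
  endloop
 endfacet
 facet normal -0.556 0.577 0.598
  outer loop
   vertex 2.2 3.8 2.0
   vertex 3.0 2.5 4.0
   vertex 3.9 4.3 3.1
  endloop
 endfacet
 facet normal -0.702 0.400 -0.589
  outer loop
   vertex 2.2 3.8 2.0
   vertex 2.4 1.5 0.2
   vertex 1.1 0.1 0.8
  endloop
 endfacet
 facet normal 0.300 0.604 -0.738
  outer loop
   vertex 2.2 3.8 2.0
   vertex 3.9 4.3 3.1
   vertex 2.4 1.5 0.2
  endloop
 endfacet
 facet normal -0.871 0.036 0.490
  outer loop
   vertex 2.3 1.9 2.8
   vertex 1.1 0.1 0.8
   vertex 3.0 2.5 4.0
  endloop
 endfacet
 facet normal -0.898 0.130 0.421
  outer loop
   vertex 2.3 1.9 2.8
   vertex 2.2 3.8 2.0
   vertex 1.1 0.1 0.8
  endloop
 endfacet
 facet normal -0.884 0.141 0.445
  outer loop
   vertex 2.3 1.9 2.8
   vertex 3.0 2.5 4.0
   vertex 2.2 3.8 2.0
  endloop
 endfacet
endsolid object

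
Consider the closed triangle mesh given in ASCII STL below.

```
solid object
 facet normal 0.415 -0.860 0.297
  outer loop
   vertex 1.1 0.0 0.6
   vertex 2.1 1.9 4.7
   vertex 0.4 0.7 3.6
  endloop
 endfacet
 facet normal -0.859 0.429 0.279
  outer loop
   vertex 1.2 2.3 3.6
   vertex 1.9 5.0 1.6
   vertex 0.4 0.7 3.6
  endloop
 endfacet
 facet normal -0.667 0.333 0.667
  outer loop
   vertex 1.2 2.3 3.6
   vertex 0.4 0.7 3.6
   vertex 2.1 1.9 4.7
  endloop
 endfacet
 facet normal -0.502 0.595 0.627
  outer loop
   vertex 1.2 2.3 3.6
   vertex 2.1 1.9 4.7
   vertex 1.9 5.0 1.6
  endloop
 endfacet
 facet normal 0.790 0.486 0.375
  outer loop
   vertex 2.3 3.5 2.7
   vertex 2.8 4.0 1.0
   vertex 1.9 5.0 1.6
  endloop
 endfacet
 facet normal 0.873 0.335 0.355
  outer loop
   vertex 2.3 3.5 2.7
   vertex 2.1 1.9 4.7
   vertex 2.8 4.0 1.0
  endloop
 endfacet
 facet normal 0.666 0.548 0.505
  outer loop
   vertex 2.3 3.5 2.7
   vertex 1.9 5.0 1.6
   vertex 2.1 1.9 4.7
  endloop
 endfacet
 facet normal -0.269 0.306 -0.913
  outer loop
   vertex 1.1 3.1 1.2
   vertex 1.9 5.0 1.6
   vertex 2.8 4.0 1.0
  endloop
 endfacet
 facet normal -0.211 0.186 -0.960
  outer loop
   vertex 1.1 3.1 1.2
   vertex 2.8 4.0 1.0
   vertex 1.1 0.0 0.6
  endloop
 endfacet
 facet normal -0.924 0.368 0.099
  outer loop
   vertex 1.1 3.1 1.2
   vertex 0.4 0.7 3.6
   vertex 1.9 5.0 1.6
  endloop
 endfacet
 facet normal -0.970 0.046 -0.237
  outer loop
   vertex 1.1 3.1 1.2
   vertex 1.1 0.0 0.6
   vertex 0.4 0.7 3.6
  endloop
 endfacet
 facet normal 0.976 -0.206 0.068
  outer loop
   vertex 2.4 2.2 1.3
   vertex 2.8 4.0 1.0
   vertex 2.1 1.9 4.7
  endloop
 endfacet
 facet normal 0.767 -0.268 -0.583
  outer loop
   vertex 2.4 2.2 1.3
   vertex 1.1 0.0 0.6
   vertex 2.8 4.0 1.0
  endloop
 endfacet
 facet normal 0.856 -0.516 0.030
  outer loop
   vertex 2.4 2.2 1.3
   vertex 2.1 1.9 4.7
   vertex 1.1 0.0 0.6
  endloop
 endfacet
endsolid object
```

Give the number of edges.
21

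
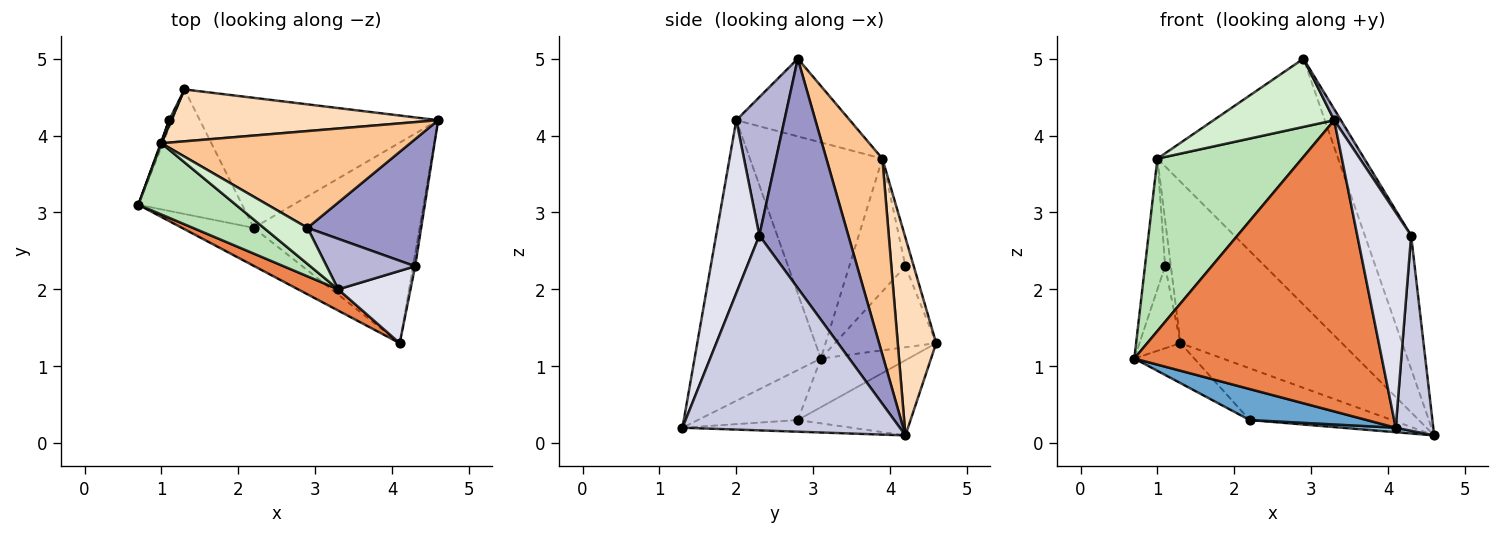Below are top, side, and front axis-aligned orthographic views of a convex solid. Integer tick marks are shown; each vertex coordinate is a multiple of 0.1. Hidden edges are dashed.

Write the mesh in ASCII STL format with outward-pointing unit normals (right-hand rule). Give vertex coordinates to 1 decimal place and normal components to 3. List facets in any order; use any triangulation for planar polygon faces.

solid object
 facet normal -0.475 -0.556 -0.682
  outer loop
   vertex 2.2 2.8 0.3
   vertex 4.1 1.3 0.2
   vertex 0.7 3.1 1.1
  endloop
 endfacet
 facet normal -0.070 -0.022 -0.997
  outer loop
   vertex 2.2 2.8 0.3
   vertex 4.6 4.2 0.1
   vertex 4.1 1.3 0.2
  endloop
 endfacet
 facet normal -0.408 0.279 -0.869
  outer loop
   vertex 2.2 2.8 0.3
   vertex 0.7 3.1 1.1
   vertex 1.3 4.6 1.3
  endloop
 endfacet
 facet normal -0.281 0.355 -0.892
  outer loop
   vertex 2.2 2.8 0.3
   vertex 1.3 4.6 1.3
   vertex 4.6 4.2 0.1
  endloop
 endfacet
 facet normal -0.453 -0.889 0.065
  outer loop
   vertex 3.3 2.0 4.2
   vertex 0.7 3.1 1.1
   vertex 4.1 1.3 0.2
  endloop
 endfacet
 facet normal -0.926 0.375 -0.035
  outer loop
   vertex 1.1 4.2 2.3
   vertex 1.3 4.6 1.3
   vertex 0.7 3.1 1.1
  endloop
 endfacet
 facet normal 0.277 0.894 0.352
  outer loop
   vertex 1.0 3.9 3.7
   vertex 2.9 2.8 5.0
   vertex 4.6 4.2 0.1
  endloop
 endfacet
 facet normal 0.221 0.928 0.298
  outer loop
   vertex 1.0 3.9 3.7
   vertex 4.6 4.2 0.1
   vertex 1.3 4.6 1.3
  endloop
 endfacet
 facet normal -0.821 0.568 0.063
  outer loop
   vertex 1.0 3.9 3.7
   vertex 1.3 4.6 1.3
   vertex 1.1 4.2 2.3
  endloop
 endfacet
 facet normal -0.942 0.337 0.005
  outer loop
   vertex 1.0 3.9 3.7
   vertex 1.1 4.2 2.3
   vertex 0.7 3.1 1.1
  endloop
 endfacet
 facet normal -0.646 -0.705 0.292
  outer loop
   vertex 1.0 3.9 3.7
   vertex 0.7 3.1 1.1
   vertex 3.3 2.0 4.2
  endloop
 endfacet
 facet normal -0.639 -0.679 0.360
  outer loop
   vertex 1.0 3.9 3.7
   vertex 3.3 2.0 4.2
   vertex 2.9 2.8 5.0
  endloop
 endfacet
 facet normal 0.812 0.423 0.402
  outer loop
   vertex 4.3 2.3 2.7
   vertex 4.6 4.2 0.1
   vertex 2.9 2.8 5.0
  endloop
 endfacet
 facet normal 0.837 -0.116 0.535
  outer loop
   vertex 4.3 2.3 2.7
   vertex 2.9 2.8 5.0
   vertex 3.3 2.0 4.2
  endloop
 endfacet
 facet normal 0.985 -0.170 -0.011
  outer loop
   vertex 4.3 2.3 2.7
   vertex 4.1 1.3 0.2
   vertex 4.6 4.2 0.1
  endloop
 endfacet
 facet normal 0.606 -0.754 0.253
  outer loop
   vertex 4.3 2.3 2.7
   vertex 3.3 2.0 4.2
   vertex 4.1 1.3 0.2
  endloop
 endfacet
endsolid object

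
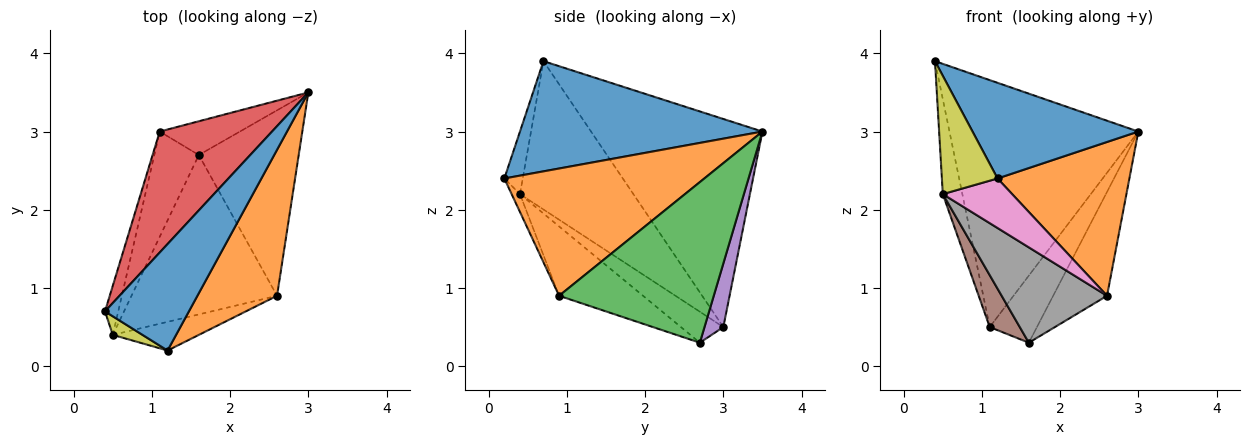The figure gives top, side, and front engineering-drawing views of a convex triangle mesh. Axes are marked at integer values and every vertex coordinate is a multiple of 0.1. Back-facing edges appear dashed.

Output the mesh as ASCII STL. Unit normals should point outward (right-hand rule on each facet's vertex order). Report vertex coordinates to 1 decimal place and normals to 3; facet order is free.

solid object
 facet normal 0.699 -0.478 0.532
  outer loop
   vertex 1.2 0.2 2.4
   vertex 3.0 3.5 3.0
   vertex 0.4 0.7 3.9
  endloop
 endfacet
 facet normal 0.740 -0.488 0.463
  outer loop
   vertex 2.6 0.9 0.9
   vertex 3.0 3.5 3.0
   vertex 1.2 0.2 2.4
  endloop
 endfacet
 facet normal 0.814 0.284 -0.506
  outer loop
   vertex 2.6 0.9 0.9
   vertex 1.6 2.7 0.3
   vertex 3.0 3.5 3.0
  endloop
 endfacet
 facet normal -0.632 0.696 0.341
  outer loop
   vertex 1.1 3.0 0.5
   vertex 0.4 0.7 3.9
   vertex 3.0 3.5 3.0
  endloop
 endfacet
 facet normal 0.336 0.842 -0.423
  outer loop
   vertex 1.1 3.0 0.5
   vertex 3.0 3.5 3.0
   vertex 1.6 2.7 0.3
  endloop
 endfacet
 facet normal -0.529 -0.375 -0.761
  outer loop
   vertex 0.5 0.4 2.2
   vertex 1.1 3.0 0.5
   vertex 1.6 2.7 0.3
  endloop
 endfacet
 facet normal -0.104 -0.861 -0.498
  outer loop
   vertex 0.5 0.4 2.2
   vertex 2.6 0.9 0.9
   vertex 1.2 0.2 2.4
  endloop
 endfacet
 facet normal -0.379 -0.475 -0.794
  outer loop
   vertex 0.5 0.4 2.2
   vertex 1.6 2.7 0.3
   vertex 2.6 0.9 0.9
  endloop
 endfacet
 facet normal -0.310 -0.939 0.147
  outer loop
   vertex 0.5 0.4 2.2
   vertex 1.2 0.2 2.4
   vertex 0.4 0.7 3.9
  endloop
 endfacet
 facet normal -0.982 0.169 -0.088
  outer loop
   vertex 0.5 0.4 2.2
   vertex 0.4 0.7 3.9
   vertex 1.1 3.0 0.5
  endloop
 endfacet
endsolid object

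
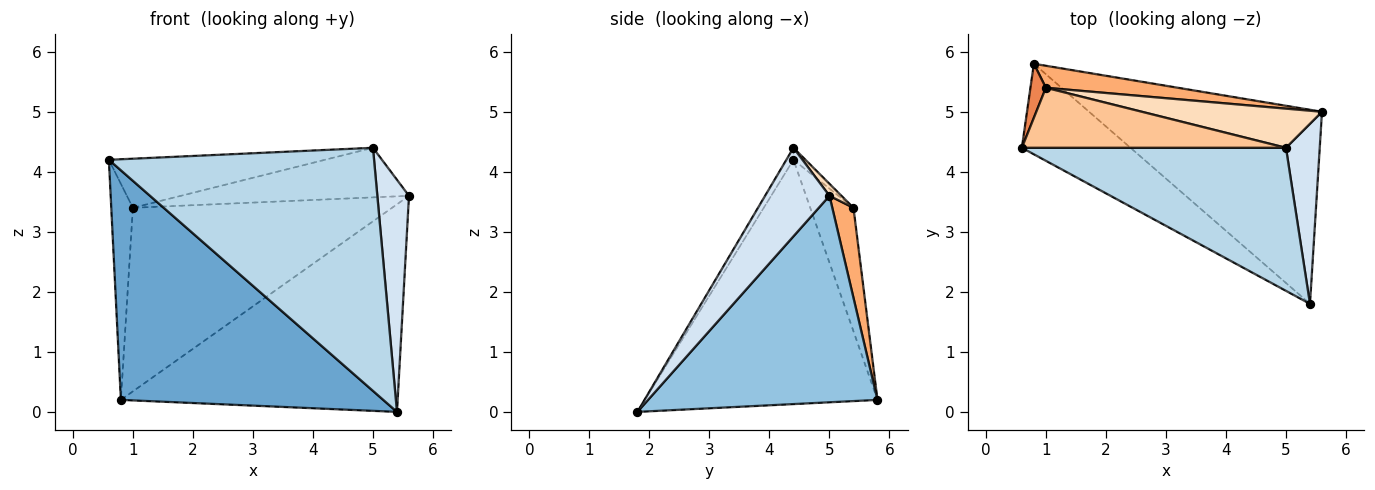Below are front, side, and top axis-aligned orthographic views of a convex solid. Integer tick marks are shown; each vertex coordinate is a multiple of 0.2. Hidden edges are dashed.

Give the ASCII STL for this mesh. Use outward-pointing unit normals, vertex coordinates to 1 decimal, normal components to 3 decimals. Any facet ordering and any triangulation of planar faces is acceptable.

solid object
 facet normal -0.636 -0.718 -0.283
  outer loop
   vertex 0.8 5.8 0.2
   vertex 5.4 1.8 0.0
   vertex 0.6 4.4 4.2
  endloop
 endfacet
 facet normal 0.518 0.625 -0.584
  outer loop
   vertex 0.8 5.8 0.2
   vertex 5.6 5.0 3.6
   vertex 5.4 1.8 0.0
  endloop
 endfacet
 facet normal -0.023 -0.862 0.507
  outer loop
   vertex 5.0 4.4 4.4
   vertex 0.6 4.4 4.2
   vertex 5.4 1.8 0.0
  endloop
 endfacet
 facet normal 0.849 -0.417 0.324
  outer loop
   vertex 5.0 4.4 4.4
   vertex 5.4 1.8 0.0
   vertex 5.6 5.0 3.6
  endloop
 endfacet
 facet normal -0.889 0.444 0.111
  outer loop
   vertex 1.0 5.4 3.4
   vertex 0.8 5.8 0.2
   vertex 0.6 4.4 4.2
  endloop
 endfacet
 facet normal 0.081 0.990 0.119
  outer loop
   vertex 1.0 5.4 3.4
   vertex 5.6 5.0 3.6
   vertex 0.8 5.8 0.2
  endloop
 endfacet
 facet normal -0.035 0.633 0.773
  outer loop
   vertex 1.0 5.4 3.4
   vertex 0.6 4.4 4.2
   vertex 5.0 4.4 4.4
  endloop
 endfacet
 facet normal 0.041 0.784 0.619
  outer loop
   vertex 1.0 5.4 3.4
   vertex 5.0 4.4 4.4
   vertex 5.6 5.0 3.6
  endloop
 endfacet
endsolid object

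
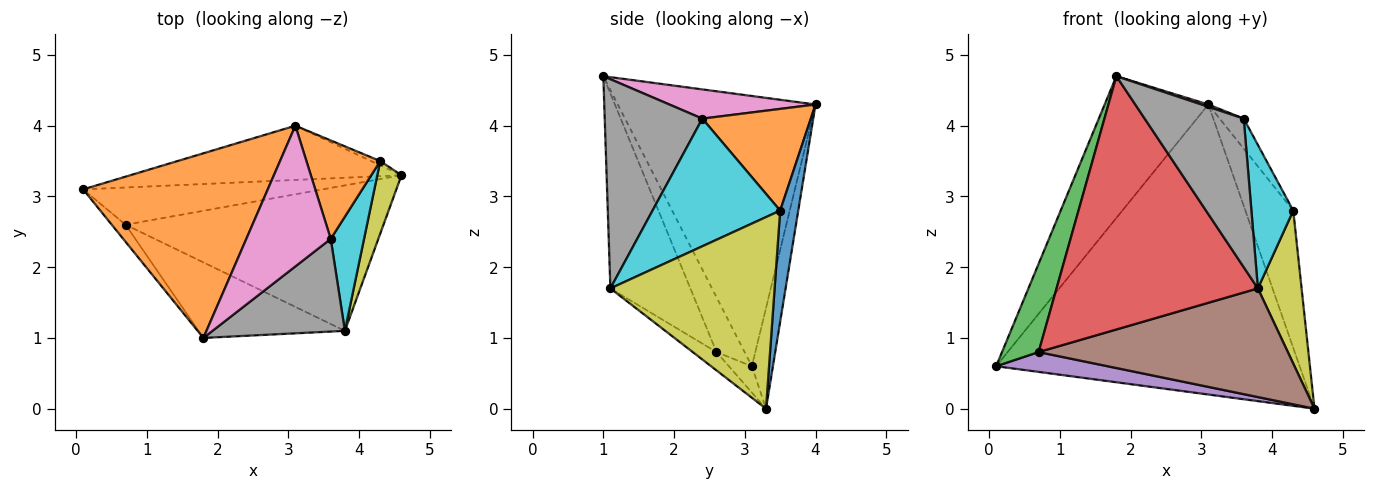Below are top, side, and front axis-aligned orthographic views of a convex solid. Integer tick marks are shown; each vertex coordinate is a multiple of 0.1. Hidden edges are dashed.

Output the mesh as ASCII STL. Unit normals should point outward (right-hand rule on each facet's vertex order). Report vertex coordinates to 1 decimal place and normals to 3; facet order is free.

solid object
 facet normal -0.068 0.981 -0.183
  outer loop
   vertex 3.1 4.0 4.3
   vertex 4.6 3.3 0.0
   vertex 0.1 3.1 0.6
  endloop
 endfacet
 facet normal -0.758 0.397 0.518
  outer loop
   vertex 3.1 4.0 4.3
   vertex 0.1 3.1 0.6
   vertex 1.8 1.0 4.7
  endloop
 endfacet
 facet normal -0.602 -0.784 -0.152
  outer loop
   vertex 0.7 2.6 0.8
   vertex 1.8 1.0 4.7
   vertex 0.1 3.1 0.6
  endloop
 endfacet
 facet normal -0.356 -0.896 -0.267
  outer loop
   vertex 0.7 2.6 0.8
   vertex 3.8 1.1 1.7
   vertex 1.8 1.0 4.7
  endloop
 endfacet
 facet normal -0.096 -0.467 -0.879
  outer loop
   vertex 0.7 2.6 0.8
   vertex 0.1 3.1 0.6
   vertex 4.6 3.3 0.0
  endloop
 endfacet
 facet normal -0.057 -0.597 -0.800
  outer loop
   vertex 0.7 2.6 0.8
   vertex 4.6 3.3 0.0
   vertex 3.8 1.1 1.7
  endloop
 endfacet
 facet normal 0.327 -0.016 0.945
  outer loop
   vertex 3.6 2.4 4.1
   vertex 3.1 4.0 4.3
   vertex 1.8 1.0 4.7
  endloop
 endfacet
 facet normal 0.642 -0.651 0.406
  outer loop
   vertex 3.6 2.4 4.1
   vertex 1.8 1.0 4.7
   vertex 3.8 1.1 1.7
  endloop
 endfacet
 facet normal 0.959 -0.255 0.121
  outer loop
   vertex 4.3 3.5 2.8
   vertex 3.8 1.1 1.7
   vertex 4.6 3.3 0.0
  endloop
 endfacet
 facet normal 0.922 -0.302 0.241
  outer loop
   vertex 4.3 3.5 2.8
   vertex 3.6 2.4 4.1
   vertex 3.8 1.1 1.7
  endloop
 endfacet
 facet normal 0.353 0.935 -0.029
  outer loop
   vertex 4.3 3.5 2.8
   vertex 4.6 3.3 0.0
   vertex 3.1 4.0 4.3
  endloop
 endfacet
 facet normal 0.796 0.177 0.578
  outer loop
   vertex 4.3 3.5 2.8
   vertex 3.1 4.0 4.3
   vertex 3.6 2.4 4.1
  endloop
 endfacet
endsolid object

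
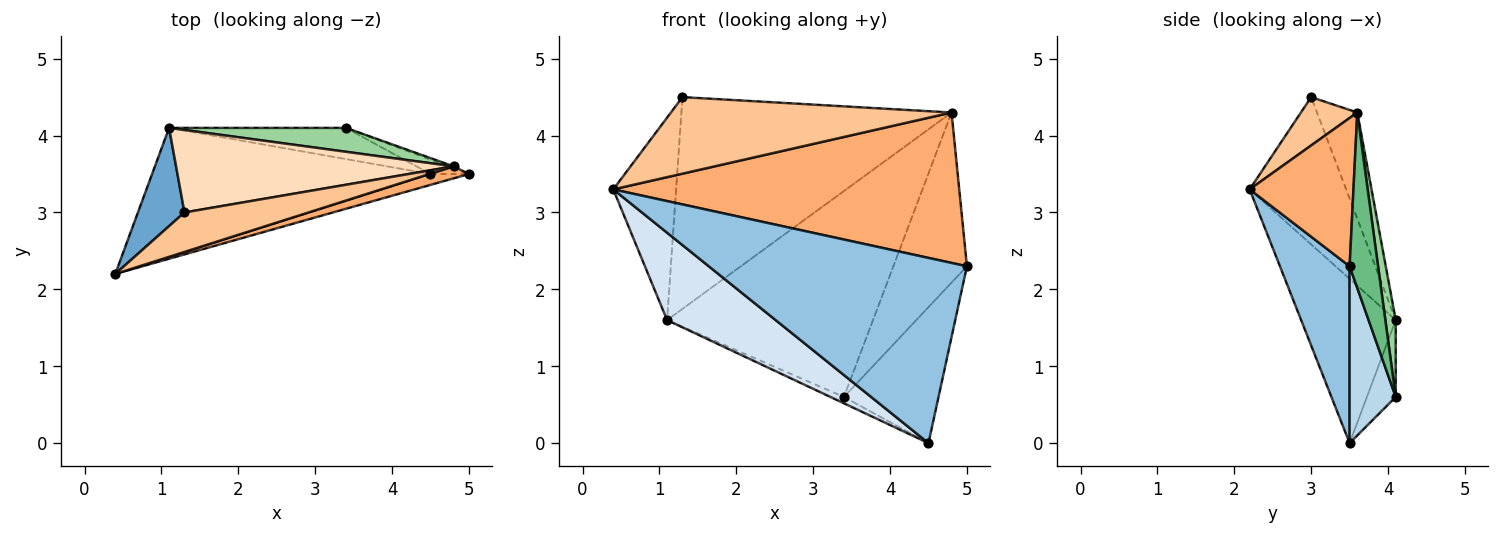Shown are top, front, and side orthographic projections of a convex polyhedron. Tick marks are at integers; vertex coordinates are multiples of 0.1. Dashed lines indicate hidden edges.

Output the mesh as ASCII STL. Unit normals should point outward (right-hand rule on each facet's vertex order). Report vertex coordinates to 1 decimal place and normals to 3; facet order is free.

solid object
 facet normal -0.810 0.527 0.256
  outer loop
   vertex 1.1 4.1 1.6
   vertex 0.4 2.2 3.3
   vertex 1.3 3.0 4.5
  endloop
 endfacet
 facet normal 0.260 -0.964 -0.057
  outer loop
   vertex 4.5 3.5 0.0
   vertex 5.0 3.5 2.3
   vertex 0.4 2.2 3.3
  endloop
 endfacet
 facet normal 0.436 0.895 -0.095
  outer loop
   vertex 4.5 3.5 0.0
   vertex 3.4 4.1 0.6
   vertex 5.0 3.5 2.3
  endloop
 endfacet
 facet normal -0.439 -0.504 -0.744
  outer loop
   vertex 4.5 3.5 0.0
   vertex 0.4 2.2 3.3
   vertex 1.1 4.1 1.6
  endloop
 endfacet
 facet normal -0.392 0.183 -0.902
  outer loop
   vertex 4.5 3.5 0.0
   vertex 1.1 4.1 1.6
   vertex 3.4 4.1 0.6
  endloop
 endfacet
 facet normal 0.287 -0.955 0.076
  outer loop
   vertex 4.8 3.6 4.3
   vertex 0.4 2.2 3.3
   vertex 5.0 3.5 2.3
  endloop
 endfacet
 facet normal 0.176 -0.875 0.451
  outer loop
   vertex 4.8 3.6 4.3
   vertex 1.3 3.0 4.5
   vertex 0.4 2.2 3.3
  endloop
 endfacet
 facet normal -0.138 0.923 0.360
  outer loop
   vertex 4.8 3.6 4.3
   vertex 1.1 4.1 1.6
   vertex 1.3 3.0 4.5
  endloop
 endfacet
 facet normal 0.361 0.933 -0.011
  outer loop
   vertex 4.8 3.6 4.3
   vertex 5.0 3.5 2.3
   vertex 3.4 4.1 0.6
  endloop
 endfacet
 facet normal 0.050 0.992 0.115
  outer loop
   vertex 4.8 3.6 4.3
   vertex 3.4 4.1 0.6
   vertex 1.1 4.1 1.6
  endloop
 endfacet
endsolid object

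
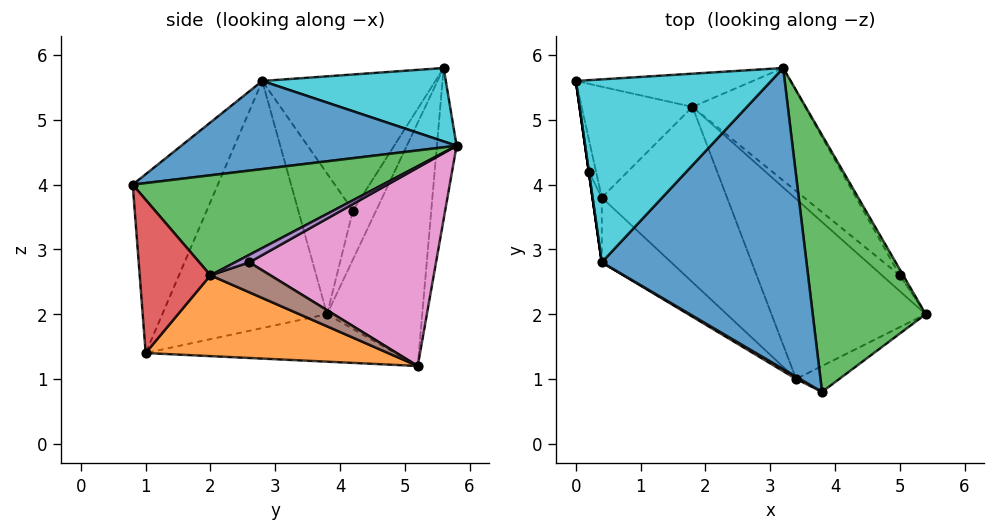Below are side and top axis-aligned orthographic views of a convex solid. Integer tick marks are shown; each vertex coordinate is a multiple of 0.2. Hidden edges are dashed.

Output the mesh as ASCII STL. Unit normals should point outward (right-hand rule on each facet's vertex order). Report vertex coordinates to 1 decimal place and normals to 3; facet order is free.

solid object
 facet normal -0.110 0.986 -0.129
  outer loop
   vertex 1.8 5.2 1.2
   vertex 0.0 5.6 5.8
   vertex 3.2 5.8 4.6
  endloop
 endfacet
 facet normal 0.460 0.133 -0.878
  outer loop
   vertex 3.4 1.0 1.4
   vertex 1.8 5.2 1.2
   vertex 5.4 2.0 2.6
  endloop
 endfacet
 facet normal 0.663 -0.010 0.749
  outer loop
   vertex 3.8 0.8 4.0
   vertex 5.4 2.0 2.6
   vertex 3.2 5.8 4.6
  endloop
 endfacet
 facet normal 0.510 -0.848 -0.144
  outer loop
   vertex 3.8 0.8 4.0
   vertex 3.4 1.0 1.4
   vertex 5.4 2.0 2.6
  endloop
 endfacet
 facet normal 0.730 0.597 -0.332
  outer loop
   vertex 5.0 2.6 2.8
   vertex 3.2 5.8 4.6
   vertex 5.4 2.0 2.6
  endloop
 endfacet
 facet normal 0.690 0.597 -0.410
  outer loop
   vertex 5.0 2.6 2.8
   vertex 5.4 2.0 2.6
   vertex 1.8 5.2 1.2
  endloop
 endfacet
 facet normal 0.690 0.609 -0.392
  outer loop
   vertex 5.0 2.6 2.8
   vertex 1.8 5.2 1.2
   vertex 3.2 5.8 4.6
  endloop
 endfacet
 facet normal -0.755 0.558 -0.344
  outer loop
   vertex 0.4 3.8 2.0
   vertex 0.0 5.6 5.8
   vertex 1.8 5.2 1.2
  endloop
 endfacet
 facet normal -0.349 -0.177 -0.920
  outer loop
   vertex 0.4 3.8 2.0
   vertex 1.8 5.2 1.2
   vertex 3.4 1.0 1.4
  endloop
 endfacet
 facet normal 0.352 -0.017 0.936
  outer loop
   vertex 0.4 2.8 5.6
   vertex 3.2 5.8 4.6
   vertex 0.0 5.6 5.8
  endloop
 endfacet
 facet normal 0.395 -0.063 0.917
  outer loop
   vertex 0.4 2.8 5.6
   vertex 3.8 0.8 4.0
   vertex 3.2 5.8 4.6
  endloop
 endfacet
 facet normal -0.503 -0.864 0.011
  outer loop
   vertex 0.4 2.8 5.6
   vertex 3.4 1.0 1.4
   vertex 3.8 0.8 4.0
  endloop
 endfacet
 facet normal -0.690 -0.698 -0.194
  outer loop
   vertex 0.4 2.8 5.6
   vertex 0.4 3.8 2.0
   vertex 3.4 1.0 1.4
  endloop
 endfacet
 facet normal -0.986 0.087 -0.145
  outer loop
   vertex 0.2 4.2 3.6
   vertex 0.0 5.6 5.8
   vertex 0.4 3.8 2.0
  endloop
 endfacet
 facet normal -0.990 -0.141 0.000
  outer loop
   vertex 0.2 4.2 3.6
   vertex 0.4 2.8 5.6
   vertex 0.0 5.6 5.8
  endloop
 endfacet
 facet normal -0.971 -0.230 -0.064
  outer loop
   vertex 0.2 4.2 3.6
   vertex 0.4 3.8 2.0
   vertex 0.4 2.8 5.6
  endloop
 endfacet
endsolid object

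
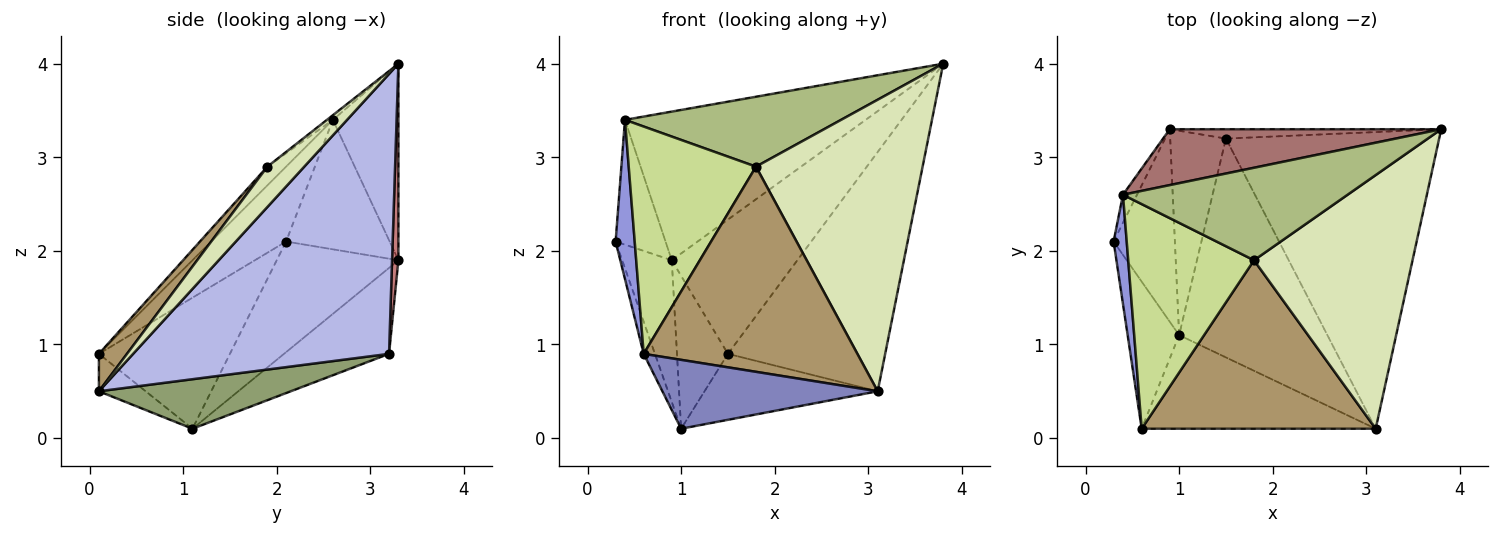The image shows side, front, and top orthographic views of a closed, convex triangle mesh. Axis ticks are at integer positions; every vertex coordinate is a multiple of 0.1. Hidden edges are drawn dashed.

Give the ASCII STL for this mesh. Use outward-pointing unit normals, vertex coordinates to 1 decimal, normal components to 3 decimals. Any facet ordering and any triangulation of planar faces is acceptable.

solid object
 facet normal -0.928 0.080 -0.364
  outer loop
   vertex 1.0 1.1 0.1
   vertex 0.6 0.1 0.9
   vertex 0.3 2.1 2.1
  endloop
 endfacet
 facet normal -0.128 -0.588 -0.799
  outer loop
   vertex 3.1 0.1 0.5
   vertex 0.6 0.1 0.9
   vertex 1.0 1.1 0.1
  endloop
 endfacet
 facet normal -0.955 -0.244 0.167
  outer loop
   vertex 0.4 2.6 3.4
   vertex 0.3 2.1 2.1
   vertex 0.6 0.1 0.9
  endloop
 endfacet
 facet normal 0.715 0.439 -0.544
  outer loop
   vertex 1.5 3.2 0.9
   vertex 3.8 3.3 4.0
   vertex 3.1 0.1 0.5
  endloop
 endfacet
 facet normal 0.305 0.275 -0.912
  outer loop
   vertex 1.5 3.2 0.9
   vertex 3.1 0.1 0.5
   vertex 1.0 1.1 0.1
  endloop
 endfacet
 facet normal -0.017 -0.603 0.798
  outer loop
   vertex 1.8 1.9 2.9
   vertex 3.8 3.3 4.0
   vertex 0.4 2.6 3.4
  endloop
 endfacet
 facet normal -0.104 -0.707 0.699
  outer loop
   vertex 1.8 1.9 2.9
   vertex 0.4 2.6 3.4
   vertex 0.6 0.1 0.9
  endloop
 endfacet
 facet normal 0.165 -0.744 0.647
  outer loop
   vertex 1.8 1.9 2.9
   vertex 3.1 0.1 0.5
   vertex 3.8 3.3 4.0
  endloop
 endfacet
 facet normal 0.101 -0.769 0.631
  outer loop
   vertex 1.8 1.9 2.9
   vertex 0.6 0.1 0.9
   vertex 3.1 0.1 0.5
  endloop
 endfacet
 facet normal -0.824 0.336 -0.456
  outer loop
   vertex 0.9 3.3 1.9
   vertex 1.0 1.1 0.1
   vertex 0.3 2.1 2.1
  endloop
 endfacet
 facet normal -0.777 0.377 -0.504
  outer loop
   vertex 0.9 3.3 1.9
   vertex 1.5 3.2 0.9
   vertex 1.0 1.1 0.1
  endloop
 endfacet
 facet normal -0.897 0.432 -0.097
  outer loop
   vertex 0.9 3.3 1.9
   vertex 0.3 2.1 2.1
   vertex 0.4 2.6 3.4
  endloop
 endfacet
 facet normal -0.247 0.907 0.341
  outer loop
   vertex 0.9 3.3 1.9
   vertex 0.4 2.6 3.4
   vertex 3.8 3.3 4.0
  endloop
 endfacet
 facet normal 0.050 0.996 -0.069
  outer loop
   vertex 0.9 3.3 1.9
   vertex 3.8 3.3 4.0
   vertex 1.5 3.2 0.9
  endloop
 endfacet
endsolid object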